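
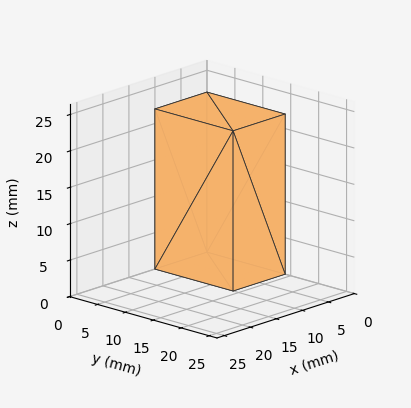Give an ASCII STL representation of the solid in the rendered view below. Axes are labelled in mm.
Reading the render: the shape is a rectangular box, roughly 10 × 14 mm footprint and 22 mm tall (dimensions read to the nearest mm from the axis ticks). For the STL, each face is triangulated and given an outward normal.

solid part
  facet normal 0.0000 0.0000 -1.0000
    outer loop
      vertex 10.00 14.00 0.00
      vertex 10.00 0.00 0.00
      vertex 0.00 0.00 0.00
    endloop
  endfacet
  facet normal 0.0000 0.0000 -1.0000
    outer loop
      vertex 0.00 14.00 0.00
      vertex 10.00 14.00 0.00
      vertex 0.00 0.00 0.00
    endloop
  endfacet
  facet normal 0.0000 0.0000 1.0000
    outer loop
      vertex 0.00 0.00 22.00
      vertex 10.00 0.00 22.00
      vertex 10.00 14.00 22.00
    endloop
  endfacet
  facet normal 0.0000 0.0000 1.0000
    outer loop
      vertex 0.00 0.00 22.00
      vertex 10.00 14.00 22.00
      vertex 0.00 14.00 22.00
    endloop
  endfacet
  facet normal 0.0000 -1.0000 0.0000
    outer loop
      vertex 0.00 0.00 0.00
      vertex 10.00 0.00 0.00
      vertex 10.00 0.00 22.00
    endloop
  endfacet
  facet normal 0.0000 -1.0000 0.0000
    outer loop
      vertex 0.00 0.00 0.00
      vertex 10.00 0.00 22.00
      vertex 0.00 0.00 22.00
    endloop
  endfacet
  facet normal 0.0000 1.0000 0.0000
    outer loop
      vertex 10.00 14.00 22.00
      vertex 10.00 14.00 0.00
      vertex 0.00 14.00 0.00
    endloop
  endfacet
  facet normal 0.0000 1.0000 0.0000
    outer loop
      vertex 0.00 14.00 22.00
      vertex 10.00 14.00 22.00
      vertex 0.00 14.00 0.00
    endloop
  endfacet
  facet normal -1.0000 0.0000 0.0000
    outer loop
      vertex 0.00 14.00 22.00
      vertex 0.00 14.00 0.00
      vertex 0.00 0.00 0.00
    endloop
  endfacet
  facet normal -1.0000 0.0000 0.0000
    outer loop
      vertex 0.00 0.00 22.00
      vertex 0.00 14.00 22.00
      vertex 0.00 0.00 0.00
    endloop
  endfacet
  facet normal 1.0000 0.0000 0.0000
    outer loop
      vertex 10.00 0.00 0.00
      vertex 10.00 14.00 0.00
      vertex 10.00 14.00 22.00
    endloop
  endfacet
  facet normal 1.0000 0.0000 0.0000
    outer loop
      vertex 10.00 0.00 0.00
      vertex 10.00 14.00 22.00
      vertex 10.00 0.00 22.00
    endloop
  endfacet
endsolid part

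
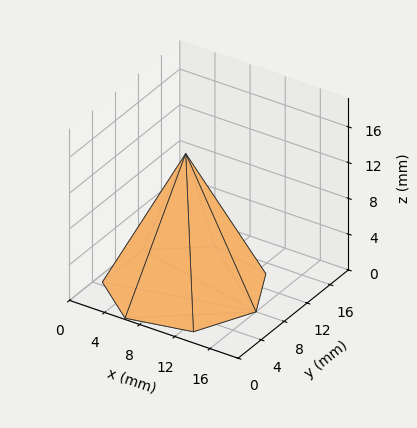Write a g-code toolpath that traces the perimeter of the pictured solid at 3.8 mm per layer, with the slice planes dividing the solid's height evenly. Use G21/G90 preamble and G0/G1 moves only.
Reading the render: the shape is a regular 7-sided pyramid, base circumscribed radius ≈ 8 mm, apex at z ≈ 15 mm (dimensions read to the nearest mm from the axis ticks). For the g-code, the solid's height is divided into equal slices at the stated Δz and each level perimeter traced with G1 moves after a G0 lift.

; perimeter-only toolpath
G21 ; units = mm
G90 ; absolute positioning
G28 ; home
; layer 1
G0 Z3.8
G0 X14.0 Y8.0
G1 X11.8 Y12.7
G1 X6.7 Y13.9
G1 X2.6 Y10.6
G1 X2.6 Y5.4
G1 X6.7 Y2.1
G1 X11.8 Y3.3
G1 X14.0 Y8.0
; layer 2
G0 Z7.5
G0 X12.0 Y8.0
G1 X10.5 Y11.2
G1 X7.1 Y11.9
G1 X4.4 Y9.8
G1 X4.4 Y6.2
G1 X7.1 Y4.1
G1 X10.5 Y4.8
G1 X12.0 Y8.0
; layer 3
G0 Z11.2
G0 X10.0 Y8.0
G1 X9.2 Y9.6
G1 X7.5 Y9.9
G1 X6.2 Y8.9
G1 X6.2 Y7.1
G1 X7.5 Y6.0
G1 X9.2 Y6.4
G1 X10.0 Y8.0
M2 ; end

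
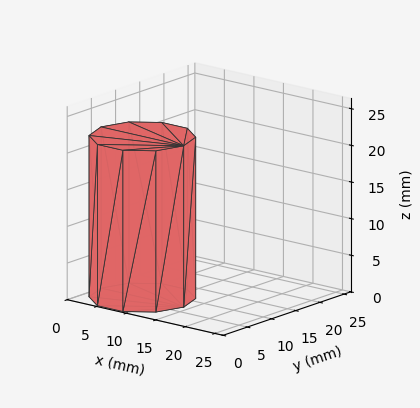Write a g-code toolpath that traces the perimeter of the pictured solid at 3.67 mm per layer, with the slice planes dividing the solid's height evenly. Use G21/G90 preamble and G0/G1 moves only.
Reading the render: the shape is a regular 10-sided prism (a cylinder approximated with 10 flat sides), circumscribed radius ≈ 7 mm, height ≈ 22 mm (dimensions read to the nearest mm from the axis ticks). For the g-code, the solid's height is divided into equal slices at the stated Δz and each level perimeter traced with G1 moves after a G0 lift.

; perimeter-only toolpath
G21 ; units = mm
G90 ; absolute positioning
G28 ; home
; layer 1
G0 Z3.67
G0 X14.00 Y7.00
G1 X12.66 Y11.11
G1 X9.16 Y13.66
G1 X4.84 Y13.66
G1 X1.34 Y11.11
G1 X0.00 Y7.00
G1 X1.34 Y2.89
G1 X4.84 Y0.34
G1 X9.16 Y0.34
G1 X12.66 Y2.89
G1 X14.00 Y7.00
; layer 2
G0 Z7.33
G0 X14.00 Y7.00
G1 X12.66 Y11.11
G1 X9.16 Y13.66
G1 X4.84 Y13.66
G1 X1.34 Y11.11
G1 X0.00 Y7.00
G1 X1.34 Y2.89
G1 X4.84 Y0.34
G1 X9.16 Y0.34
G1 X12.66 Y2.89
G1 X14.00 Y7.00
; layer 3
G0 Z11.00
G0 X14.00 Y7.00
G1 X12.66 Y11.11
G1 X9.16 Y13.66
G1 X4.84 Y13.66
G1 X1.34 Y11.11
G1 X0.00 Y7.00
G1 X1.34 Y2.89
G1 X4.84 Y0.34
G1 X9.16 Y0.34
G1 X12.66 Y2.89
G1 X14.00 Y7.00
; layer 4
G0 Z14.67
G0 X14.00 Y7.00
G1 X12.66 Y11.11
G1 X9.16 Y13.66
G1 X4.84 Y13.66
G1 X1.34 Y11.11
G1 X0.00 Y7.00
G1 X1.34 Y2.89
G1 X4.84 Y0.34
G1 X9.16 Y0.34
G1 X12.66 Y2.89
G1 X14.00 Y7.00
; layer 5
G0 Z18.33
G0 X14.00 Y7.00
G1 X12.66 Y11.11
G1 X9.16 Y13.66
G1 X4.84 Y13.66
G1 X1.34 Y11.11
G1 X0.00 Y7.00
G1 X1.34 Y2.89
G1 X4.84 Y0.34
G1 X9.16 Y0.34
G1 X12.66 Y2.89
G1 X14.00 Y7.00
; layer 6
G0 Z22.00
G0 X14.00 Y7.00
G1 X12.66 Y11.11
G1 X9.16 Y13.66
G1 X4.84 Y13.66
G1 X1.34 Y11.11
G1 X0.00 Y7.00
G1 X1.34 Y2.89
G1 X4.84 Y0.34
G1 X9.16 Y0.34
G1 X12.66 Y2.89
G1 X14.00 Y7.00
M2 ; end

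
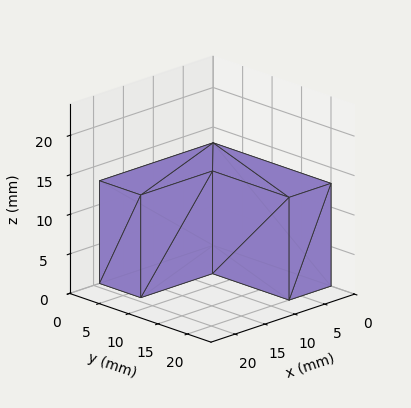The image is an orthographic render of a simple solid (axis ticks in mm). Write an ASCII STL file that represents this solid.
Reading the render: the shape is an L-shaped prism: outer 19 × 20 mm, arm thicknesses ≈ 7 mm (horizontal) and 7 mm (vertical), extruded 13 mm in z (dimensions read to the nearest mm from the axis ticks). For the STL, each face is triangulated and given an outward normal.

solid part
  facet normal 0.0000 0.0000 -1.0000
    outer loop
      vertex 19.00 7.00 0.00
      vertex 19.00 0.00 0.00
      vertex 0.00 0.00 0.00
    endloop
  endfacet
  facet normal 0.0000 0.0000 -1.0000
    outer loop
      vertex 7.00 7.00 0.00
      vertex 19.00 7.00 0.00
      vertex 0.00 0.00 0.00
    endloop
  endfacet
  facet normal 0.0000 0.0000 -1.0000
    outer loop
      vertex 7.00 20.00 0.00
      vertex 7.00 7.00 0.00
      vertex 0.00 0.00 0.00
    endloop
  endfacet
  facet normal 0.0000 0.0000 -1.0000
    outer loop
      vertex 0.00 20.00 0.00
      vertex 7.00 20.00 0.00
      vertex 0.00 0.00 0.00
    endloop
  endfacet
  facet normal 0.0000 0.0000 1.0000
    outer loop
      vertex 0.00 0.00 13.00
      vertex 19.00 0.00 13.00
      vertex 19.00 7.00 13.00
    endloop
  endfacet
  facet normal 0.0000 0.0000 1.0000
    outer loop
      vertex 0.00 0.00 13.00
      vertex 19.00 7.00 13.00
      vertex 7.00 7.00 13.00
    endloop
  endfacet
  facet normal 0.0000 0.0000 1.0000
    outer loop
      vertex 0.00 0.00 13.00
      vertex 7.00 7.00 13.00
      vertex 7.00 20.00 13.00
    endloop
  endfacet
  facet normal 0.0000 0.0000 1.0000
    outer loop
      vertex 0.00 0.00 13.00
      vertex 7.00 20.00 13.00
      vertex 0.00 20.00 13.00
    endloop
  endfacet
  facet normal 0.0000 -1.0000 0.0000
    outer loop
      vertex 0.00 0.00 0.00
      vertex 19.00 0.00 0.00
      vertex 19.00 0.00 13.00
    endloop
  endfacet
  facet normal 0.0000 -1.0000 0.0000
    outer loop
      vertex 0.00 0.00 0.00
      vertex 19.00 0.00 13.00
      vertex 0.00 0.00 13.00
    endloop
  endfacet
  facet normal 1.0000 0.0000 0.0000
    outer loop
      vertex 19.00 0.00 0.00
      vertex 19.00 7.00 0.00
      vertex 19.00 7.00 13.00
    endloop
  endfacet
  facet normal 1.0000 0.0000 0.0000
    outer loop
      vertex 19.00 0.00 0.00
      vertex 19.00 7.00 13.00
      vertex 19.00 0.00 13.00
    endloop
  endfacet
  facet normal 0.0000 1.0000 0.0000
    outer loop
      vertex 19.00 7.00 0.00
      vertex 7.00 7.00 0.00
      vertex 7.00 7.00 13.00
    endloop
  endfacet
  facet normal 0.0000 1.0000 0.0000
    outer loop
      vertex 19.00 7.00 0.00
      vertex 7.00 7.00 13.00
      vertex 19.00 7.00 13.00
    endloop
  endfacet
  facet normal 1.0000 0.0000 0.0000
    outer loop
      vertex 7.00 7.00 0.00
      vertex 7.00 20.00 0.00
      vertex 7.00 20.00 13.00
    endloop
  endfacet
  facet normal 1.0000 0.0000 0.0000
    outer loop
      vertex 7.00 7.00 0.00
      vertex 7.00 20.00 13.00
      vertex 7.00 7.00 13.00
    endloop
  endfacet
  facet normal 0.0000 1.0000 0.0000
    outer loop
      vertex 7.00 20.00 0.00
      vertex 0.00 20.00 0.00
      vertex 0.00 20.00 13.00
    endloop
  endfacet
  facet normal 0.0000 1.0000 0.0000
    outer loop
      vertex 7.00 20.00 0.00
      vertex 0.00 20.00 13.00
      vertex 7.00 20.00 13.00
    endloop
  endfacet
  facet normal -1.0000 0.0000 0.0000
    outer loop
      vertex 0.00 20.00 0.00
      vertex 0.00 0.00 0.00
      vertex 0.00 0.00 13.00
    endloop
  endfacet
  facet normal -1.0000 0.0000 0.0000
    outer loop
      vertex 0.00 20.00 0.00
      vertex 0.00 0.00 13.00
      vertex 0.00 20.00 13.00
    endloop
  endfacet
endsolid part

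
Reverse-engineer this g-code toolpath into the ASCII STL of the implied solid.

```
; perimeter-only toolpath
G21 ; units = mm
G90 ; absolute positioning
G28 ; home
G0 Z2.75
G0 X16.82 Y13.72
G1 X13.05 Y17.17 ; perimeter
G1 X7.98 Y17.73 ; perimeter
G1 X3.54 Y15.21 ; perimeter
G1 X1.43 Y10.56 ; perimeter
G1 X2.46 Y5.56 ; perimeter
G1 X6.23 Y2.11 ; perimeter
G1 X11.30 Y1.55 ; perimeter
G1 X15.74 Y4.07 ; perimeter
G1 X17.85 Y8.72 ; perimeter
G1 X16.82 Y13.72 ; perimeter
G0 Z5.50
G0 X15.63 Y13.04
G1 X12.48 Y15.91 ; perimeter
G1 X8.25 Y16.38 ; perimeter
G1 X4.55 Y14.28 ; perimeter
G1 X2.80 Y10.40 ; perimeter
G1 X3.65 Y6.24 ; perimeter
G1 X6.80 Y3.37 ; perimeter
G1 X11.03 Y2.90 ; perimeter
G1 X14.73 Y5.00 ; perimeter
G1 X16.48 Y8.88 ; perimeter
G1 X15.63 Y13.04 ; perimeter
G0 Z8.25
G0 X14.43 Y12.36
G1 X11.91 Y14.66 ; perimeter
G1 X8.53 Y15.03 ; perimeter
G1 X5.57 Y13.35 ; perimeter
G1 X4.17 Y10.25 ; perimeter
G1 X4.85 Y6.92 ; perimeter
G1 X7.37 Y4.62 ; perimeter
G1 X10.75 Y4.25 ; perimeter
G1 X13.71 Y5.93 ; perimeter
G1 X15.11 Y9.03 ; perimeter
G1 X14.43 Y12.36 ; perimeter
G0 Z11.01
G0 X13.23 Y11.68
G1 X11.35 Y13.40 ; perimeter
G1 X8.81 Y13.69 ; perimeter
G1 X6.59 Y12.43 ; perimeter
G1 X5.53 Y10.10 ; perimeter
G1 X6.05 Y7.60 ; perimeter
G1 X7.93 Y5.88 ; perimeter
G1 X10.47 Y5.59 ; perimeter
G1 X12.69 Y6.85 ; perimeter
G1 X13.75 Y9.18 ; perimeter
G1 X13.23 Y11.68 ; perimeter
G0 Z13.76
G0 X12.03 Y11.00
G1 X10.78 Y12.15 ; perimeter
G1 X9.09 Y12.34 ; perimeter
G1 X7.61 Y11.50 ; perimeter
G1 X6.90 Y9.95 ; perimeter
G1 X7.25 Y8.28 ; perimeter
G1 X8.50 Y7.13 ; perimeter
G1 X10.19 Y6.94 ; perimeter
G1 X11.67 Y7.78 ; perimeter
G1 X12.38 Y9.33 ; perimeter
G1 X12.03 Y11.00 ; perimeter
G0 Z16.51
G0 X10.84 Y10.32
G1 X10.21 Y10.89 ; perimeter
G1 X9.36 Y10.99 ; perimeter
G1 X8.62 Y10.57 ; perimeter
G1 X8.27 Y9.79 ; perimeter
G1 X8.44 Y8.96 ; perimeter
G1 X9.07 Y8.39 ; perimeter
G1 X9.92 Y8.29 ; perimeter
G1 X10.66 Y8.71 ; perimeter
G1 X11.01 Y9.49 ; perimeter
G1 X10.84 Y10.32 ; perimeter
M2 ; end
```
solid part
  facet normal 0.0000 0.0000 -1.0000
    outer loop
      vertex 7.70 19.08 0.00
      vertex 13.62 18.42 0.00
      vertex 18.02 14.40 0.00
    endloop
  endfacet
  facet normal 0.0000 0.0000 -1.0000
    outer loop
      vertex 2.52 16.14 0.00
      vertex 7.70 19.08 0.00
      vertex 18.02 14.40 0.00
    endloop
  endfacet
  facet normal 0.0000 0.0000 -1.0000
    outer loop
      vertex 0.06 10.71 0.00
      vertex 2.52 16.14 0.00
      vertex 18.02 14.40 0.00
    endloop
  endfacet
  facet normal 0.0000 0.0000 -1.0000
    outer loop
      vertex 1.26 4.88 0.00
      vertex 0.06 10.71 0.00
      vertex 18.02 14.40 0.00
    endloop
  endfacet
  facet normal 0.0000 0.0000 -1.0000
    outer loop
      vertex 5.66 0.86 0.00
      vertex 1.26 4.88 0.00
      vertex 18.02 14.40 0.00
    endloop
  endfacet
  facet normal 0.0000 0.0000 -1.0000
    outer loop
      vertex 11.58 0.20 0.00
      vertex 5.66 0.86 0.00
      vertex 18.02 14.40 0.00
    endloop
  endfacet
  facet normal 0.0000 0.0000 -1.0000
    outer loop
      vertex 16.76 3.14 0.00
      vertex 11.58 0.20 0.00
      vertex 18.02 14.40 0.00
    endloop
  endfacet
  facet normal 0.0000 0.0000 -1.0000
    outer loop
      vertex 19.22 8.57 0.00
      vertex 16.76 3.14 0.00
      vertex 18.02 14.40 0.00
    endloop
  endfacet
  facet normal 0.6090 0.6666 0.4297
    outer loop
      vertex 18.02 14.40 0.00
      vertex 13.62 18.42 0.00
      vertex 9.64 9.64 19.26
    endloop
  endfacet
  facet normal 0.1000 0.8974 0.4298
    outer loop
      vertex 13.62 18.42 0.00
      vertex 7.70 19.08 0.00
      vertex 9.64 9.64 19.26
    endloop
  endfacet
  facet normal -0.4457 0.7853 0.4298
    outer loop
      vertex 7.70 19.08 0.00
      vertex 2.52 16.14 0.00
      vertex 9.64 9.64 19.26
    endloop
  endfacet
  facet normal -0.8225 0.3726 0.4298
    outer loop
      vertex 2.52 16.14 0.00
      vertex 0.06 10.71 0.00
      vertex 9.64 9.64 19.26
    endloop
  endfacet
  facet normal -0.8844 -0.1820 0.4298
    outer loop
      vertex 0.06 10.71 0.00
      vertex 1.26 4.88 0.00
      vertex 9.64 9.64 19.26
    endloop
  endfacet
  facet normal -0.6090 -0.6666 0.4297
    outer loop
      vertex 1.26 4.88 0.00
      vertex 5.66 0.86 0.00
      vertex 9.64 9.64 19.26
    endloop
  endfacet
  facet normal -0.1000 -0.8974 0.4298
    outer loop
      vertex 5.66 0.86 0.00
      vertex 11.58 0.20 0.00
      vertex 9.64 9.64 19.26
    endloop
  endfacet
  facet normal 0.4457 -0.7853 0.4298
    outer loop
      vertex 11.58 0.20 0.00
      vertex 16.76 3.14 0.00
      vertex 9.64 9.64 19.26
    endloop
  endfacet
  facet normal 0.8225 -0.3726 0.4298
    outer loop
      vertex 16.76 3.14 0.00
      vertex 19.22 8.57 0.00
      vertex 9.64 9.64 19.26
    endloop
  endfacet
  facet normal 0.8844 0.1820 0.4298
    outer loop
      vertex 19.22 8.57 0.00
      vertex 18.02 14.40 0.00
      vertex 9.64 9.64 19.26
    endloop
  endfacet
endsolid part

The G0 Z moves step by Δz≈2.75 mm. The G1 loops shrink linearly with z, so the solid tapers from its base footprint up to z≈19.3. Closing with a flat bottom cap and the tapered top and triangulating gives 18 facets — a regular 10-sided pyramid, base circumscribed radius ≈ 9.64 mm, apex at z ≈ 19.3 mm.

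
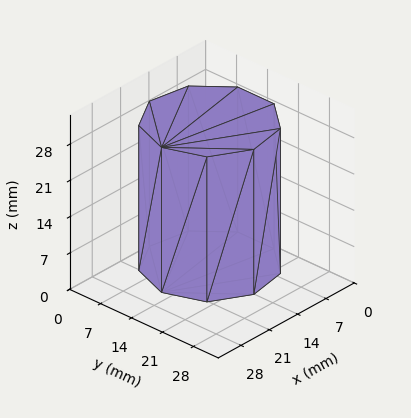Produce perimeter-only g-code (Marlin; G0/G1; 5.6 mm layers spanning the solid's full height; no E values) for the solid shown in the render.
Reading the render: the shape is a regular 9-sided prism (a cylinder approximated with 9 flat sides), circumscribed radius ≈ 12 mm, height ≈ 28 mm (dimensions read to the nearest mm from the axis ticks). For the g-code, the solid's height is divided into equal slices at the stated Δz and each level perimeter traced with G1 moves after a G0 lift.

; perimeter-only toolpath
G21 ; units = mm
G90 ; absolute positioning
G28 ; home
; layer 1
G0 Z5.6
G0 X24.0 Y12.0
G1 X21.2 Y19.7
G1 X14.1 Y23.8
G1 X6.0 Y22.4
G1 X0.7 Y16.1
G1 X0.7 Y7.9
G1 X6.0 Y1.6
G1 X14.1 Y0.2
G1 X21.2 Y4.3
G1 X24.0 Y12.0
; layer 2
G0 Z11.2
G0 X24.0 Y12.0
G1 X21.2 Y19.7
G1 X14.1 Y23.8
G1 X6.0 Y22.4
G1 X0.7 Y16.1
G1 X0.7 Y7.9
G1 X6.0 Y1.6
G1 X14.1 Y0.2
G1 X21.2 Y4.3
G1 X24.0 Y12.0
; layer 3
G0 Z16.8
G0 X24.0 Y12.0
G1 X21.2 Y19.7
G1 X14.1 Y23.8
G1 X6.0 Y22.4
G1 X0.7 Y16.1
G1 X0.7 Y7.9
G1 X6.0 Y1.6
G1 X14.1 Y0.2
G1 X21.2 Y4.3
G1 X24.0 Y12.0
; layer 4
G0 Z22.4
G0 X24.0 Y12.0
G1 X21.2 Y19.7
G1 X14.1 Y23.8
G1 X6.0 Y22.4
G1 X0.7 Y16.1
G1 X0.7 Y7.9
G1 X6.0 Y1.6
G1 X14.1 Y0.2
G1 X21.2 Y4.3
G1 X24.0 Y12.0
; layer 5
G0 Z28.0
G0 X24.0 Y12.0
G1 X21.2 Y19.7
G1 X14.1 Y23.8
G1 X6.0 Y22.4
G1 X0.7 Y16.1
G1 X0.7 Y7.9
G1 X6.0 Y1.6
G1 X14.1 Y0.2
G1 X21.2 Y4.3
G1 X24.0 Y12.0
M2 ; end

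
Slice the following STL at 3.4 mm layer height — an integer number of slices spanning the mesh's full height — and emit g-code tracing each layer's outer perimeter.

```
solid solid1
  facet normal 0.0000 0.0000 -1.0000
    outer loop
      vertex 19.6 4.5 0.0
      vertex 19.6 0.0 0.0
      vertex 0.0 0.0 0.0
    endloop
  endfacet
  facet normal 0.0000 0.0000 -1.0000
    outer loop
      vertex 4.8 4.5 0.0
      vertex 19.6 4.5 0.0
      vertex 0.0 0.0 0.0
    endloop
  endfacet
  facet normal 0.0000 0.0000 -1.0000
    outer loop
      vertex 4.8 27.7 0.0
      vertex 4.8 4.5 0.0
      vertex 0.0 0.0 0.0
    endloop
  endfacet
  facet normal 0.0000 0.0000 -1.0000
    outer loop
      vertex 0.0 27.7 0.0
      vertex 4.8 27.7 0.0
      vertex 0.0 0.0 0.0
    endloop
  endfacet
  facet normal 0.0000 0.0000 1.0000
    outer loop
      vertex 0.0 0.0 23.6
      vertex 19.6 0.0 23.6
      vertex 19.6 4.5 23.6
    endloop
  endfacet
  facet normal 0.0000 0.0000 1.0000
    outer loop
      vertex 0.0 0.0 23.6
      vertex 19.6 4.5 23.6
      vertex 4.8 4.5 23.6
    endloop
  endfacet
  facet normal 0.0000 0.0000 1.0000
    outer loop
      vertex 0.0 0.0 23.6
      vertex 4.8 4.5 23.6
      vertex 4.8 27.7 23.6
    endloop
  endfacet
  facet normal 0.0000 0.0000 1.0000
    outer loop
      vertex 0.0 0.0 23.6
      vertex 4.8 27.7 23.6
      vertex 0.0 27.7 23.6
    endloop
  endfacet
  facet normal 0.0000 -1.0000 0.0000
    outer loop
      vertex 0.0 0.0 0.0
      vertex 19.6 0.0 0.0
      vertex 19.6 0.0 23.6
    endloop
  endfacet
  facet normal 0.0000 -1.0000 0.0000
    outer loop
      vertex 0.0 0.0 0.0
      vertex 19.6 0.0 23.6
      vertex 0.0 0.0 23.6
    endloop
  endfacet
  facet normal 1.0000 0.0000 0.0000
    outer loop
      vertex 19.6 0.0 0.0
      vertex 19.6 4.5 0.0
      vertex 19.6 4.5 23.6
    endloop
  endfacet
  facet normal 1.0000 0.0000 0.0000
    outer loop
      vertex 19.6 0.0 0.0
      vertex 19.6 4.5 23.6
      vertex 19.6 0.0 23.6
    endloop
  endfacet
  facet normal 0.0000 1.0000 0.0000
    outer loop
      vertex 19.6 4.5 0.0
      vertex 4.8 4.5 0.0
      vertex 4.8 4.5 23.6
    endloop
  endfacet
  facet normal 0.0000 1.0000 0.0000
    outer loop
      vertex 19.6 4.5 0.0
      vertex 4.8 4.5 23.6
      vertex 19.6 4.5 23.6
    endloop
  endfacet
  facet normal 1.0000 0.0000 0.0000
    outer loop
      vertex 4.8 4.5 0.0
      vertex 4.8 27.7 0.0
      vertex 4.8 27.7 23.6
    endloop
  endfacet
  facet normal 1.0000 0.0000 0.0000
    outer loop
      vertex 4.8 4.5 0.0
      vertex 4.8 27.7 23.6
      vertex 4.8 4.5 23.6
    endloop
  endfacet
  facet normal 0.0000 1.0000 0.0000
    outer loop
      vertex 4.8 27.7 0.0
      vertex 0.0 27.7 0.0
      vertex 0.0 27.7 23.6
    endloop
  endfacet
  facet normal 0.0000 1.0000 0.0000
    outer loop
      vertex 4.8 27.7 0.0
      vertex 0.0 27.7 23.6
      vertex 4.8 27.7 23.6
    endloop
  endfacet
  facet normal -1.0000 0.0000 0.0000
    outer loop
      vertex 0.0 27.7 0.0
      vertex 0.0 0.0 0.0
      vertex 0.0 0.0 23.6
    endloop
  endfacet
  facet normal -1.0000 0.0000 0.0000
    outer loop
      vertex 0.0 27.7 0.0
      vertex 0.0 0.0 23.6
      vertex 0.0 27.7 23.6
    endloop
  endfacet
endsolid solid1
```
; perimeter-only toolpath
G21 ; units = mm
G90 ; absolute positioning
G28 ; home
; layer 1
G0 Z3.4
G0 X0.0 Y0.0
G1 X19.6 Y0.0
G1 X19.6 Y4.5
G1 X4.8 Y4.5
G1 X4.8 Y27.7
G1 X0.0 Y27.7
G1 X0.0 Y0.0
; layer 2
G0 Z6.7
G0 X0.0 Y0.0
G1 X19.6 Y0.0
G1 X19.6 Y4.5
G1 X4.8 Y4.5
G1 X4.8 Y27.7
G1 X0.0 Y27.7
G1 X0.0 Y0.0
; layer 3
G0 Z10.1
G0 X0.0 Y0.0
G1 X19.6 Y0.0
G1 X19.6 Y4.5
G1 X4.8 Y4.5
G1 X4.8 Y27.7
G1 X0.0 Y27.7
G1 X0.0 Y0.0
; layer 4
G0 Z13.5
G0 X0.0 Y0.0
G1 X19.6 Y0.0
G1 X19.6 Y4.5
G1 X4.8 Y4.5
G1 X4.8 Y27.7
G1 X0.0 Y27.7
G1 X0.0 Y0.0
; layer 5
G0 Z16.9
G0 X0.0 Y0.0
G1 X19.6 Y0.0
G1 X19.6 Y4.5
G1 X4.8 Y4.5
G1 X4.8 Y27.7
G1 X0.0 Y27.7
G1 X0.0 Y0.0
; layer 6
G0 Z20.2
G0 X0.0 Y0.0
G1 X19.6 Y0.0
G1 X19.6 Y4.5
G1 X4.8 Y4.5
G1 X4.8 Y27.7
G1 X0.0 Y27.7
G1 X0.0 Y0.0
; layer 7
G0 Z23.6
G0 X0.0 Y0.0
G1 X19.6 Y0.0
G1 X19.6 Y4.5
G1 X4.8 Y4.5
G1 X4.8 Y27.7
G1 X0.0 Y27.7
G1 X0.0 Y0.0
M2 ; end

The solid is an L-shaped prism: outer 19.6 × 27.7 mm, arm thicknesses ≈ 4.5 mm (horizontal) and 4.8 mm (vertical), extruded 23.6 mm in z. Slicing at Δz = 3.4 mm — 7 equal slices spanning the solid's height, so layer i sits at z = i·h/7 — gives 7 non-empty perimeters. Each is a 6-segment closed polygon; G0 lifts to the layer z and rapids to the start vertex, then G1 traces the edges.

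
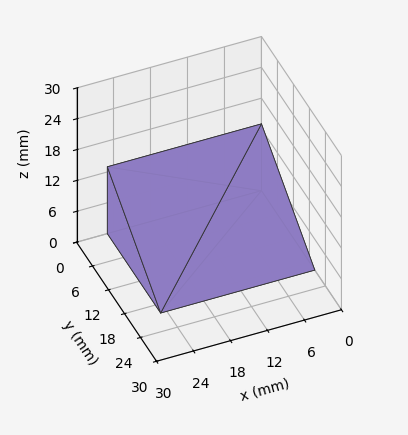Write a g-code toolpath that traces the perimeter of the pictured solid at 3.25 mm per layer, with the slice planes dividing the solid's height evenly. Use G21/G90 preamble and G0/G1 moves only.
Reading the render: the shape is a wedge (ramp): 25 × 20 mm base, rising to 13 mm along the y=0 edge and sloping linearly to z=0 at y=20 (dimensions read to the nearest mm from the axis ticks). For the g-code, the solid's height is divided into equal slices at the stated Δz and each level perimeter traced with G1 moves after a G0 lift.

; perimeter-only toolpath
G21 ; units = mm
G90 ; absolute positioning
G28 ; home
; layer 1
G0 Z3.25
G0 X0.00 Y0.00
G1 X25.00 Y0.00
G1 X25.00 Y15.00
G1 X0.00 Y15.00
G1 X0.00 Y0.00
; layer 2
G0 Z6.50
G0 X0.00 Y0.00
G1 X25.00 Y0.00
G1 X25.00 Y10.00
G1 X0.00 Y10.00
G1 X0.00 Y0.00
; layer 3
G0 Z9.75
G0 X0.00 Y0.00
G1 X25.00 Y0.00
G1 X25.00 Y5.00
G1 X0.00 Y5.00
G1 X0.00 Y0.00
M2 ; end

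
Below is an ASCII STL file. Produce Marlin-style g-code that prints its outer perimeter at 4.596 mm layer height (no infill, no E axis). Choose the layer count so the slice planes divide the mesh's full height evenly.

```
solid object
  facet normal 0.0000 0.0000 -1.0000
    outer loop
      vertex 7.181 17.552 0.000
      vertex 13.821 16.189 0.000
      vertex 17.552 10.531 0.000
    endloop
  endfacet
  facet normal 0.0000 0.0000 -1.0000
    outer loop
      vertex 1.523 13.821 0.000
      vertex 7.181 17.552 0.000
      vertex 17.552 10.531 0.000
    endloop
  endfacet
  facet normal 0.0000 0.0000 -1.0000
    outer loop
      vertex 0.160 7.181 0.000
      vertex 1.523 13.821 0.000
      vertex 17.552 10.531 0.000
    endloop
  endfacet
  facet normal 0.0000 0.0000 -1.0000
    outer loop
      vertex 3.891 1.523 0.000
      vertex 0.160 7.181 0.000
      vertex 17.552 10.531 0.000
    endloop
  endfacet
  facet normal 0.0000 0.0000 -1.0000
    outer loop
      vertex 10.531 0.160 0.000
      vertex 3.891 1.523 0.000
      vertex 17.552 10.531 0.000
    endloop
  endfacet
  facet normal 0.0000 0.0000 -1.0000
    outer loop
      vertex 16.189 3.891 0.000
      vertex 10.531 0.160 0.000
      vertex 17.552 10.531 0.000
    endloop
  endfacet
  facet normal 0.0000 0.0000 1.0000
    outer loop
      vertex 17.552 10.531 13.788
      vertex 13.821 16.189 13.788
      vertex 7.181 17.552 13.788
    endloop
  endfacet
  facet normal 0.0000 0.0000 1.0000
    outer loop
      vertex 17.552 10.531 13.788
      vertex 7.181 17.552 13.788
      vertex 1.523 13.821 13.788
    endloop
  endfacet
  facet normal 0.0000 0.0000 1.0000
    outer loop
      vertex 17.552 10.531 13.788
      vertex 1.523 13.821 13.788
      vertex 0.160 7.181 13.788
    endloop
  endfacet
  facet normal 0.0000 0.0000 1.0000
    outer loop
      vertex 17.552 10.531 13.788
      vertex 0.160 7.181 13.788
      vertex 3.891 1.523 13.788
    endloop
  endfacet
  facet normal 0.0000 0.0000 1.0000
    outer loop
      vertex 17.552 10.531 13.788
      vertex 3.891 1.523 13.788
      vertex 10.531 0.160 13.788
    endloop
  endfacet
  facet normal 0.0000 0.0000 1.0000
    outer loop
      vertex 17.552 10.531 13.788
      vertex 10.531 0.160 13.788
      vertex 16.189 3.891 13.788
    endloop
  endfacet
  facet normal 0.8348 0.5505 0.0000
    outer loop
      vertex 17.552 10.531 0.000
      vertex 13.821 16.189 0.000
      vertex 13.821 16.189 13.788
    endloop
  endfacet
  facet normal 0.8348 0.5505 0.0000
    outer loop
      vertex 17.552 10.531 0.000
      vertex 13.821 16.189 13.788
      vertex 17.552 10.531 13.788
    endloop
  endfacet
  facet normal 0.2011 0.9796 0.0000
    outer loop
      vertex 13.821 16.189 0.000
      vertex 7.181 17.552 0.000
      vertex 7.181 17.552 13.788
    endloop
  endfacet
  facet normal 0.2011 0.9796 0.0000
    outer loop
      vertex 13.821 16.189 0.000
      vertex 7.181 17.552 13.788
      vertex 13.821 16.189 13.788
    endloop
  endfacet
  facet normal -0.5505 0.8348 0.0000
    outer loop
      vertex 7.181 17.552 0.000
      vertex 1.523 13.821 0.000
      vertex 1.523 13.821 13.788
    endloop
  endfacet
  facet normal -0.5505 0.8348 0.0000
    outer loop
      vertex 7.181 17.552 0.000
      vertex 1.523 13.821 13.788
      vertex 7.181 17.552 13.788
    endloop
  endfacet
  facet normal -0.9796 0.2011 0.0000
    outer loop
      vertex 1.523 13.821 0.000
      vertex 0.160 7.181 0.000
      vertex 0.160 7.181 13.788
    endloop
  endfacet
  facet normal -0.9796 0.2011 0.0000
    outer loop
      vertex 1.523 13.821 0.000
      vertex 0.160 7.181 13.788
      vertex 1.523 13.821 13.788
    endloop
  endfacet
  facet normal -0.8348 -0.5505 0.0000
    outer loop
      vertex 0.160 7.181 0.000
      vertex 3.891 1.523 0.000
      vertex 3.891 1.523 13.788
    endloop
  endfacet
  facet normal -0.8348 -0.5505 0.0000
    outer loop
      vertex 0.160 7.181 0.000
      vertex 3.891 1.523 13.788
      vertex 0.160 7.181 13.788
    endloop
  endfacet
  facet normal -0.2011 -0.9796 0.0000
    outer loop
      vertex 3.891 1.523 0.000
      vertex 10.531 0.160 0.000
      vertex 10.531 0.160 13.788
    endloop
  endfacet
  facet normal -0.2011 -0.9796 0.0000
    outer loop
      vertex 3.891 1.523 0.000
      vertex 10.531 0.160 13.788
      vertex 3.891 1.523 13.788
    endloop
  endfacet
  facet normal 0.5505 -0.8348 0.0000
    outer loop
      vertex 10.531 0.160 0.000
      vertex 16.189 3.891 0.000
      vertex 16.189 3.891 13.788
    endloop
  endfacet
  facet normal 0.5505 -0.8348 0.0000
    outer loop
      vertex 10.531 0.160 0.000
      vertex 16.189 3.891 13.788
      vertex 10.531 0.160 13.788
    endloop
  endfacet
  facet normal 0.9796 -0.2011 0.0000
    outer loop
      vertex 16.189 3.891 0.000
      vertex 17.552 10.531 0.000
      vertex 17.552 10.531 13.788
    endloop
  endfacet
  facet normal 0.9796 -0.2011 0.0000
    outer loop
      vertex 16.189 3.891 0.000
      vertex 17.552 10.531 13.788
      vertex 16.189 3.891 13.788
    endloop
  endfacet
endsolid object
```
; perimeter-only toolpath
G21 ; units = mm
G90 ; absolute positioning
G28 ; home
; layer 1
G0 Z4.596
G0 X17.552 Y10.531
G1 X13.821 Y16.189
G1 X7.181 Y17.552
G1 X1.523 Y13.821
G1 X0.160 Y7.181
G1 X3.891 Y1.523
G1 X10.531 Y0.160
G1 X16.189 Y3.891
G1 X17.552 Y10.531
; layer 2
G0 Z9.192
G0 X17.552 Y10.531
G1 X13.821 Y16.189
G1 X7.181 Y17.552
G1 X1.523 Y13.821
G1 X0.160 Y7.181
G1 X3.891 Y1.523
G1 X10.531 Y0.160
G1 X16.189 Y3.891
G1 X17.552 Y10.531
; layer 3
G0 Z13.788
G0 X17.552 Y10.531
G1 X13.821 Y16.189
G1 X7.181 Y17.552
G1 X1.523 Y13.821
G1 X0.160 Y7.181
G1 X3.891 Y1.523
G1 X10.531 Y0.160
G1 X16.189 Y3.891
G1 X17.552 Y10.531
M2 ; end

The solid is a regular 8-sided prism (a cylinder approximated with 8 flat sides), circumscribed radius ≈ 8.86 mm, height ≈ 13.8 mm. Slicing at Δz = 4.596 mm — 3 equal slices spanning the solid's height, so layer i sits at z = i·h/3 — gives 3 non-empty perimeters. Each is a 8-segment closed polygon; G0 lifts to the layer z and rapids to the start vertex, then G1 traces the edges.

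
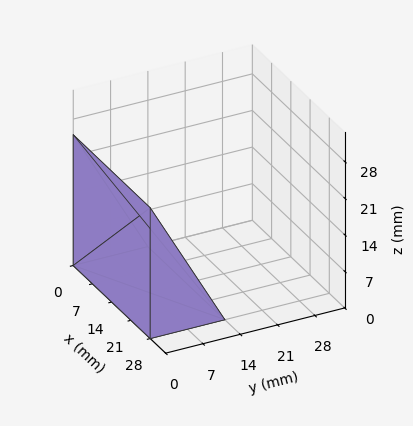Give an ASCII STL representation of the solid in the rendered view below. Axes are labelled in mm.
Reading the render: the shape is a wedge (ramp): 28 × 14 mm base, rising to 25 mm along the y=0 edge and sloping linearly to z=0 at y=14 (dimensions read to the nearest mm from the axis ticks). For the STL, each face is triangulated and given an outward normal.

solid part
  facet normal 0.0000 0.0000 -1.0000
    outer loop
      vertex 28.00 14.00 0.00
      vertex 28.00 0.00 0.00
      vertex 0.00 0.00 0.00
    endloop
  endfacet
  facet normal 0.0000 0.0000 -1.0000
    outer loop
      vertex 0.00 14.00 0.00
      vertex 28.00 14.00 0.00
      vertex 0.00 0.00 0.00
    endloop
  endfacet
  facet normal 0.0000 -1.0000 0.0000
    outer loop
      vertex 0.00 0.00 0.00
      vertex 28.00 0.00 0.00
      vertex 28.00 0.00 25.00
    endloop
  endfacet
  facet normal 0.0000 -1.0000 0.0000
    outer loop
      vertex 0.00 0.00 0.00
      vertex 28.00 0.00 25.00
      vertex 0.00 0.00 25.00
    endloop
  endfacet
  facet normal 0.0000 0.8725 0.4886
    outer loop
      vertex 0.00 0.00 25.00
      vertex 28.00 0.00 25.00
      vertex 28.00 14.00 0.00
    endloop
  endfacet
  facet normal 0.0000 0.8725 0.4886
    outer loop
      vertex 0.00 0.00 25.00
      vertex 28.00 14.00 0.00
      vertex 0.00 14.00 0.00
    endloop
  endfacet
  facet normal -1.0000 0.0000 0.0000
    outer loop
      vertex 0.00 0.00 25.00
      vertex 0.00 14.00 0.00
      vertex 0.00 0.00 0.00
    endloop
  endfacet
  facet normal 1.0000 0.0000 0.0000
    outer loop
      vertex 28.00 0.00 0.00
      vertex 28.00 14.00 0.00
      vertex 28.00 0.00 25.00
    endloop
  endfacet
endsolid part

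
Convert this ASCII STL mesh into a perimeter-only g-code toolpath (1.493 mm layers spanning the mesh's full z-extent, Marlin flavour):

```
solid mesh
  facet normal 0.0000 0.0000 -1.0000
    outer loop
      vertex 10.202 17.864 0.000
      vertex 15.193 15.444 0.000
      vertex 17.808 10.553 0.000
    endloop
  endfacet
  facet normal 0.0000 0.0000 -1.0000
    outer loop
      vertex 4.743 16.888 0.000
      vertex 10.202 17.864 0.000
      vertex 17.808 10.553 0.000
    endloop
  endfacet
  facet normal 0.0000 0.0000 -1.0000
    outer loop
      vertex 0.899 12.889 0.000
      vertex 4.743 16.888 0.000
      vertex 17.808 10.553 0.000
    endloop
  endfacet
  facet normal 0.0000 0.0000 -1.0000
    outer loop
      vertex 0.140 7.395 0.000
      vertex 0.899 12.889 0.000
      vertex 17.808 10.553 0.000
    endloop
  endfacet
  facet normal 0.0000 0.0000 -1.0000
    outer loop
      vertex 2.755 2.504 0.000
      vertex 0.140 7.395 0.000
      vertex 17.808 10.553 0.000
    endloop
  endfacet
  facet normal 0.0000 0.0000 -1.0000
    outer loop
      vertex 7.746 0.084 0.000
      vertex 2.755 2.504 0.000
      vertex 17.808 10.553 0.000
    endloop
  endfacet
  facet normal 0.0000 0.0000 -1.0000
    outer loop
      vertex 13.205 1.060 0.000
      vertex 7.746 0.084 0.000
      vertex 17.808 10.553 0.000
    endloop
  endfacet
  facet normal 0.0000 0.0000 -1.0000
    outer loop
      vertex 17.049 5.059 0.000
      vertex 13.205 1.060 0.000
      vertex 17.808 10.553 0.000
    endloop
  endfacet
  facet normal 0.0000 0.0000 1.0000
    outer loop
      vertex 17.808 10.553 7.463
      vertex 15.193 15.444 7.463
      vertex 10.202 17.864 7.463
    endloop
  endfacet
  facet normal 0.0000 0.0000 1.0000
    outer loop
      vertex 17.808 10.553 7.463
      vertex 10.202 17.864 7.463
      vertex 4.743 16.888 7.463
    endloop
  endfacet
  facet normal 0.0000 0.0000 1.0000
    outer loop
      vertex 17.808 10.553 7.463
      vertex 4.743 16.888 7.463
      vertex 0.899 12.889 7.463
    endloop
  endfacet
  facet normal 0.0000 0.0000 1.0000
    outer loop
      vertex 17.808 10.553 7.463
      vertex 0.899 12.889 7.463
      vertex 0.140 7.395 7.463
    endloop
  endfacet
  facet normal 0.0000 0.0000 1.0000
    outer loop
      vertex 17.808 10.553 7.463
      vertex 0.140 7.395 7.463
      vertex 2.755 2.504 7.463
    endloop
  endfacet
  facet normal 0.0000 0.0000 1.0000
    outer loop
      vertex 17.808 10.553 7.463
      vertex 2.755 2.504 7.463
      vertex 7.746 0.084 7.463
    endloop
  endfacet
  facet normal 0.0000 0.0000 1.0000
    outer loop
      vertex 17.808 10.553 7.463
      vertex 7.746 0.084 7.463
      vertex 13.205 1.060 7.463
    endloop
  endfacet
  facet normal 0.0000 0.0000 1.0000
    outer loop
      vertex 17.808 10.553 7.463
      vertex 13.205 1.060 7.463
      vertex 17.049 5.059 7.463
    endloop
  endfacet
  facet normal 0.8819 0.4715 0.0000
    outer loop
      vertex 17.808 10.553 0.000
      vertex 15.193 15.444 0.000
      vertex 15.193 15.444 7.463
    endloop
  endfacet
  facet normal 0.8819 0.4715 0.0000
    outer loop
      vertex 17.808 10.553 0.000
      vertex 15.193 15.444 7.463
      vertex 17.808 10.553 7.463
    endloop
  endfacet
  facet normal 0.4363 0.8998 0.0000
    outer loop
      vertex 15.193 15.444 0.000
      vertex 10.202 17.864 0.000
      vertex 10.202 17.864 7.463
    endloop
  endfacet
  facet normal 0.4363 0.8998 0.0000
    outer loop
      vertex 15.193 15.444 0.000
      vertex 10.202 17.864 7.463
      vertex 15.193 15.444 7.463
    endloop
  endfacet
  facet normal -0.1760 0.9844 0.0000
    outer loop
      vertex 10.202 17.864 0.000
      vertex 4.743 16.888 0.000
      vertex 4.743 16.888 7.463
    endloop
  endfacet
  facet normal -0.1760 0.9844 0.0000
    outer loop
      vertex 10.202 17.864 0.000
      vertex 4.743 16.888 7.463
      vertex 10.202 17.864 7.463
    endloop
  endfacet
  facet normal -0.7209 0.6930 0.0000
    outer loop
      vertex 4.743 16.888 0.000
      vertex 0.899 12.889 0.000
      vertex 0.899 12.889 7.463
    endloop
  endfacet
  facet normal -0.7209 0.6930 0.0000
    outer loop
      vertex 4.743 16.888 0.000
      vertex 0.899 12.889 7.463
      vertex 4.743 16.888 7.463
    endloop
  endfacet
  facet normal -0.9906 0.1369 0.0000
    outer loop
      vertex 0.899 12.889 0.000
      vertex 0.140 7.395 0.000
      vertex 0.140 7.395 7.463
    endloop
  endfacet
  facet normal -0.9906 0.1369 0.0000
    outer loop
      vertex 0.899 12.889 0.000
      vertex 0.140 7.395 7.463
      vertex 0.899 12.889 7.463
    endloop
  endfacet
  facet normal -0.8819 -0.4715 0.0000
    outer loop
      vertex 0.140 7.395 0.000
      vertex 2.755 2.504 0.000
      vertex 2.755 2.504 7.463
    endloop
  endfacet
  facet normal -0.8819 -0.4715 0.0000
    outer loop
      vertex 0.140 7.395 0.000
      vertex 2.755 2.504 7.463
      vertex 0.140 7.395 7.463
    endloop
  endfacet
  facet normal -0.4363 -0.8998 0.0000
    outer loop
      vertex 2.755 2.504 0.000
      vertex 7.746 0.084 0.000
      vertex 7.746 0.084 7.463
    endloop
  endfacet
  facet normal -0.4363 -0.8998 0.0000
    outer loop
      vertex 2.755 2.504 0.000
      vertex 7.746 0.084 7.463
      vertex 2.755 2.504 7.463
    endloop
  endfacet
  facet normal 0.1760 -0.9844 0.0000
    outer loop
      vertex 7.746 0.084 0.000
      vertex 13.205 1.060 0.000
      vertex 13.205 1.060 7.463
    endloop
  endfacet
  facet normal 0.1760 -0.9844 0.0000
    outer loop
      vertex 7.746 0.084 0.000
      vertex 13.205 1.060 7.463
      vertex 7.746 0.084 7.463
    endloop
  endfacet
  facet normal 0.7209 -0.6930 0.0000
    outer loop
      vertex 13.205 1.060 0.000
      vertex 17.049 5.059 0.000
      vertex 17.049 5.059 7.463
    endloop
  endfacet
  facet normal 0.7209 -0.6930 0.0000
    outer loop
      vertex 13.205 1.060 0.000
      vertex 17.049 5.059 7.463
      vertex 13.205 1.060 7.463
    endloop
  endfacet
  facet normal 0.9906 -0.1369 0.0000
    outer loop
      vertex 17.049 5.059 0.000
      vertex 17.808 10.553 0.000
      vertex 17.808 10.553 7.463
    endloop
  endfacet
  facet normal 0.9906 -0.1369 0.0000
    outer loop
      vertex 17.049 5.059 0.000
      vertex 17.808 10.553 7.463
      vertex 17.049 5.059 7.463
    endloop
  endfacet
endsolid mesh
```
; perimeter-only toolpath
G21 ; units = mm
G90 ; absolute positioning
G28 ; home
; layer 1
G0 Z1.493
G0 X17.808 Y10.553
G1 X15.193 Y15.444
G1 X10.202 Y17.864
G1 X4.743 Y16.888
G1 X0.899 Y12.889
G1 X0.140 Y7.395
G1 X2.755 Y2.504
G1 X7.746 Y0.084
G1 X13.205 Y1.060
G1 X17.049 Y5.059
G1 X17.808 Y10.553
; layer 2
G0 Z2.985
G0 X17.808 Y10.553
G1 X15.193 Y15.444
G1 X10.202 Y17.864
G1 X4.743 Y16.888
G1 X0.899 Y12.889
G1 X0.140 Y7.395
G1 X2.755 Y2.504
G1 X7.746 Y0.084
G1 X13.205 Y1.060
G1 X17.049 Y5.059
G1 X17.808 Y10.553
; layer 3
G0 Z4.478
G0 X17.808 Y10.553
G1 X15.193 Y15.444
G1 X10.202 Y17.864
G1 X4.743 Y16.888
G1 X0.899 Y12.889
G1 X0.140 Y7.395
G1 X2.755 Y2.504
G1 X7.746 Y0.084
G1 X13.205 Y1.060
G1 X17.049 Y5.059
G1 X17.808 Y10.553
; layer 4
G0 Z5.970
G0 X17.808 Y10.553
G1 X15.193 Y15.444
G1 X10.202 Y17.864
G1 X4.743 Y16.888
G1 X0.899 Y12.889
G1 X0.140 Y7.395
G1 X2.755 Y2.504
G1 X7.746 Y0.084
G1 X13.205 Y1.060
G1 X17.049 Y5.059
G1 X17.808 Y10.553
; layer 5
G0 Z7.463
G0 X17.808 Y10.553
G1 X15.193 Y15.444
G1 X10.202 Y17.864
G1 X4.743 Y16.888
G1 X0.899 Y12.889
G1 X0.140 Y7.395
G1 X2.755 Y2.504
G1 X7.746 Y0.084
G1 X13.205 Y1.060
G1 X17.049 Y5.059
G1 X17.808 Y10.553
M2 ; end

The solid is a regular 10-sided prism (a cylinder approximated with 10 flat sides), circumscribed radius ≈ 8.97 mm, height ≈ 7.46 mm. Slicing at Δz = 1.493 mm — 5 equal slices spanning the solid's height, so layer i sits at z = i·h/5 — gives 5 non-empty perimeters. Each is a 10-segment closed polygon; G0 lifts to the layer z and rapids to the start vertex, then G1 traces the edges.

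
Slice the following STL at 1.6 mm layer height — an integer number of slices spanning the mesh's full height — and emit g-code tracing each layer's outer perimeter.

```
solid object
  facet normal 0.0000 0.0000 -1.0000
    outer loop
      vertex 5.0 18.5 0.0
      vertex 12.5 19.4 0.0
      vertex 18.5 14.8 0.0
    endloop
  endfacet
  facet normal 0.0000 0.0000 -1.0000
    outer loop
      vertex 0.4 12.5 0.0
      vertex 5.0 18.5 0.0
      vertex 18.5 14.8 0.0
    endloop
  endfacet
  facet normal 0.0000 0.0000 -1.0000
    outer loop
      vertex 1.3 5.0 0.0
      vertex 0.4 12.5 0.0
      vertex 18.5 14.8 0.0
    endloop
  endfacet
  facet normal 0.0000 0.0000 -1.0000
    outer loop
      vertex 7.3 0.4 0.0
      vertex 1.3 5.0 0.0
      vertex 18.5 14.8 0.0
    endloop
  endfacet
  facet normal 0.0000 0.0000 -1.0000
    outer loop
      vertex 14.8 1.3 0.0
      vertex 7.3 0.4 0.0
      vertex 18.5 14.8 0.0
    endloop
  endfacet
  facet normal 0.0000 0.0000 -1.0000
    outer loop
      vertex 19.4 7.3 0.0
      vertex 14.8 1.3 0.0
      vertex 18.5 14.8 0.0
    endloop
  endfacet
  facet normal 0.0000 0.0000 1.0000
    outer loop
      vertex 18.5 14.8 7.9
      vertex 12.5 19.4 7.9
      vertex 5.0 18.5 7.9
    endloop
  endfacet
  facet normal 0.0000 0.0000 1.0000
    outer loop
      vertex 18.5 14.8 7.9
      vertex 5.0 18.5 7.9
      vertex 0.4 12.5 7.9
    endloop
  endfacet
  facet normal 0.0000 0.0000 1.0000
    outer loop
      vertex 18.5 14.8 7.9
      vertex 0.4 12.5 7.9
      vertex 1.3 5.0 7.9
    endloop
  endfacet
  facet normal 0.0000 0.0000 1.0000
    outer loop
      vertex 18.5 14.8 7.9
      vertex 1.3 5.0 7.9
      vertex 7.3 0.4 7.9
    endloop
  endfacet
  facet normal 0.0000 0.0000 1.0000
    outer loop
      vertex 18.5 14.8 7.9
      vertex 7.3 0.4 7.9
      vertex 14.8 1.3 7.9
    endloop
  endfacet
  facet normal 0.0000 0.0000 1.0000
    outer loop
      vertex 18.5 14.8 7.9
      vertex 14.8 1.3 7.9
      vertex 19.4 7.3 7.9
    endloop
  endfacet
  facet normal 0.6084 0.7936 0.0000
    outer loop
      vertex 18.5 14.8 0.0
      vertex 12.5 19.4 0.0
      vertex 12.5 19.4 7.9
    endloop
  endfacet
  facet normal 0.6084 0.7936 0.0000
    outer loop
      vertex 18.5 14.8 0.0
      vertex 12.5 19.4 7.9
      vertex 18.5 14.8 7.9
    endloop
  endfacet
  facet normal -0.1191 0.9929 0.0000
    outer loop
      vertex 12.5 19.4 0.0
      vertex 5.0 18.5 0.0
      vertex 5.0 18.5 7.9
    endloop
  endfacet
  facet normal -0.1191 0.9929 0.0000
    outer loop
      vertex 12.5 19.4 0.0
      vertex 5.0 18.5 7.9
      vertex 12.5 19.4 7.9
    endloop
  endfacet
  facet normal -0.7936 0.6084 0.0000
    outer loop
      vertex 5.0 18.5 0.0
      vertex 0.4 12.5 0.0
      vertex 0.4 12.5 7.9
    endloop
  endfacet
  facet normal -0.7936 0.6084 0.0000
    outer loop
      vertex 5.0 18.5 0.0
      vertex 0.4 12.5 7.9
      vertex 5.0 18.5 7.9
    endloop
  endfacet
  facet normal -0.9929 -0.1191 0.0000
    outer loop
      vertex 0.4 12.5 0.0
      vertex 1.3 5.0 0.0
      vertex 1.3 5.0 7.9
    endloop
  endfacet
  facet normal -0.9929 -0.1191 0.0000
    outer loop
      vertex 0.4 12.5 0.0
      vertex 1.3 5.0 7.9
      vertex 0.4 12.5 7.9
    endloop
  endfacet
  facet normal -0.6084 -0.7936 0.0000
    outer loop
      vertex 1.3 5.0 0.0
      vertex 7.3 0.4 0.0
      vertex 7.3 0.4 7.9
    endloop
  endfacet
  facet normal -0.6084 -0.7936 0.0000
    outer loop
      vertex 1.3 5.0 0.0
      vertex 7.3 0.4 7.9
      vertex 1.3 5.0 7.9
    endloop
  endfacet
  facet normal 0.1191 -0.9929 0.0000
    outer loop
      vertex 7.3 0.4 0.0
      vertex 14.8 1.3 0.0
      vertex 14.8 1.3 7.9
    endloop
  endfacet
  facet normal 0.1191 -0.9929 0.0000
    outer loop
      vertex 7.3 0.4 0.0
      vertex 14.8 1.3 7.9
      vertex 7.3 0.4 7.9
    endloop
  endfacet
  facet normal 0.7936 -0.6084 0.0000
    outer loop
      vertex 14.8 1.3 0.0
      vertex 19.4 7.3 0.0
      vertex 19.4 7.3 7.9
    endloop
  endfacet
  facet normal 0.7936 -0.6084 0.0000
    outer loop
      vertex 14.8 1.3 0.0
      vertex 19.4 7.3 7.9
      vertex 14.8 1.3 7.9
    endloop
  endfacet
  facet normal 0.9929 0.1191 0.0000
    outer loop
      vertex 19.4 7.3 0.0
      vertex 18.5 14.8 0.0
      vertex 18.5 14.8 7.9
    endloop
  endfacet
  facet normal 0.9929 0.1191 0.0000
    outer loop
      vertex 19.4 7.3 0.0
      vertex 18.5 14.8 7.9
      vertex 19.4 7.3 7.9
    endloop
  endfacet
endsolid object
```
; perimeter-only toolpath
G21 ; units = mm
G90 ; absolute positioning
G28 ; home
; layer 1
G0 Z1.6
G0 X18.5 Y14.8
G1 X12.5 Y19.4
G1 X5.0 Y18.5
G1 X0.4 Y12.5
G1 X1.3 Y5.0
G1 X7.3 Y0.4
G1 X14.8 Y1.3
G1 X19.4 Y7.3
G1 X18.5 Y14.8
; layer 2
G0 Z3.2
G0 X18.5 Y14.8
G1 X12.5 Y19.4
G1 X5.0 Y18.5
G1 X0.4 Y12.5
G1 X1.3 Y5.0
G1 X7.3 Y0.4
G1 X14.8 Y1.3
G1 X19.4 Y7.3
G1 X18.5 Y14.8
; layer 3
G0 Z4.7
G0 X18.5 Y14.8
G1 X12.5 Y19.4
G1 X5.0 Y18.5
G1 X0.4 Y12.5
G1 X1.3 Y5.0
G1 X7.3 Y0.4
G1 X14.8 Y1.3
G1 X19.4 Y7.3
G1 X18.5 Y14.8
; layer 4
G0 Z6.3
G0 X18.5 Y14.8
G1 X12.5 Y19.4
G1 X5.0 Y18.5
G1 X0.4 Y12.5
G1 X1.3 Y5.0
G1 X7.3 Y0.4
G1 X14.8 Y1.3
G1 X19.4 Y7.3
G1 X18.5 Y14.8
; layer 5
G0 Z7.9
G0 X18.5 Y14.8
G1 X12.5 Y19.4
G1 X5.0 Y18.5
G1 X0.4 Y12.5
G1 X1.3 Y5.0
G1 X7.3 Y0.4
G1 X14.8 Y1.3
G1 X19.4 Y7.3
G1 X18.5 Y14.8
M2 ; end

The solid is a regular 8-sided prism (a cylinder approximated with 8 flat sides), circumscribed radius ≈ 9.9 mm, height ≈ 7.9 mm. Slicing at Δz = 1.6 mm — 5 equal slices spanning the solid's height, so layer i sits at z = i·h/5 — gives 5 non-empty perimeters. Each is a 8-segment closed polygon; G0 lifts to the layer z and rapids to the start vertex, then G1 traces the edges.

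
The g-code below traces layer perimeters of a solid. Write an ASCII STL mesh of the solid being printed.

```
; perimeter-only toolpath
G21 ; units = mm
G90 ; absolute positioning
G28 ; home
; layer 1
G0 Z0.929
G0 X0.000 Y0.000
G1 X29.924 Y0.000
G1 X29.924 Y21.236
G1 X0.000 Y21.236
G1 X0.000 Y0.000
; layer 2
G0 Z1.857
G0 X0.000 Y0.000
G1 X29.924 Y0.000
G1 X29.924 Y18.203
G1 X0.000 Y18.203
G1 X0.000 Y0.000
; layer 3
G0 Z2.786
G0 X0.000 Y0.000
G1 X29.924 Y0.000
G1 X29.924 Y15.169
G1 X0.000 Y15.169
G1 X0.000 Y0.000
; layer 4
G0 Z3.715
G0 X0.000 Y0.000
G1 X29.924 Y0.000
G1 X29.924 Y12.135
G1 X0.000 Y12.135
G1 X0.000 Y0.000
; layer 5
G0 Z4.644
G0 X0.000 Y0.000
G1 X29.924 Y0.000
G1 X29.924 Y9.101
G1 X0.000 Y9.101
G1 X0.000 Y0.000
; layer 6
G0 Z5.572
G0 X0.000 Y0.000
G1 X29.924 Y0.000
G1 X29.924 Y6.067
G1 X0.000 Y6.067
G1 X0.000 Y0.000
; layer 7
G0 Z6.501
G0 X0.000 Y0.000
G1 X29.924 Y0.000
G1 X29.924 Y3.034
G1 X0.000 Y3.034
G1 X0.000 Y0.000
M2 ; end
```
solid part
  facet normal 0.0000 0.0000 -1.0000
    outer loop
      vertex 29.924 24.270 0.000
      vertex 29.924 0.000 0.000
      vertex 0.000 0.000 0.000
    endloop
  endfacet
  facet normal 0.0000 0.0000 -1.0000
    outer loop
      vertex 0.000 24.270 0.000
      vertex 29.924 24.270 0.000
      vertex 0.000 0.000 0.000
    endloop
  endfacet
  facet normal 0.0000 -1.0000 0.0000
    outer loop
      vertex 0.000 0.000 0.000
      vertex 29.924 0.000 0.000
      vertex 29.924 0.000 7.430
    endloop
  endfacet
  facet normal 0.0000 -1.0000 0.0000
    outer loop
      vertex 0.000 0.000 0.000
      vertex 29.924 0.000 7.430
      vertex 0.000 0.000 7.430
    endloop
  endfacet
  facet normal 0.0000 0.2927 0.9562
    outer loop
      vertex 0.000 0.000 7.430
      vertex 29.924 0.000 7.430
      vertex 29.924 24.270 0.000
    endloop
  endfacet
  facet normal 0.0000 0.2927 0.9562
    outer loop
      vertex 0.000 0.000 7.430
      vertex 29.924 24.270 0.000
      vertex 0.000 24.270 0.000
    endloop
  endfacet
  facet normal -1.0000 0.0000 0.0000
    outer loop
      vertex 0.000 0.000 7.430
      vertex 0.000 24.270 0.000
      vertex 0.000 0.000 0.000
    endloop
  endfacet
  facet normal 1.0000 0.0000 0.0000
    outer loop
      vertex 29.924 0.000 0.000
      vertex 29.924 24.270 0.000
      vertex 29.924 0.000 7.430
    endloop
  endfacet
endsolid part

The G0 Z moves step by Δz≈0.929 mm. The G1 loops shrink linearly with z, so the solid tapers from its base footprint up to z≈7.43. Closing with a flat bottom cap and the tapered top and triangulating gives 8 facets — a wedge (ramp): 29.9 × 24.3 mm base, rising to 7.43 mm along the y=0 edge and sloping linearly to z=0 at y=24.3.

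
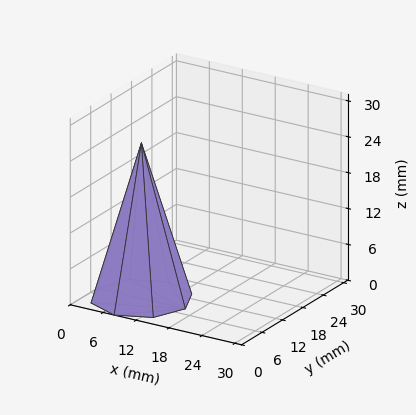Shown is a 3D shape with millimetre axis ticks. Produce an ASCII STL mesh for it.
Reading the render: the shape is a regular 8-sided pyramid, base circumscribed radius ≈ 8 mm, apex at z ≈ 26 mm (dimensions read to the nearest mm from the axis ticks). For the STL, each face is triangulated and given an outward normal.

solid part
  facet normal 0.0000 0.0000 -1.0000
    outer loop
      vertex 8.00 16.00 0.00
      vertex 13.66 13.66 0.00
      vertex 16.00 8.00 0.00
    endloop
  endfacet
  facet normal 0.0000 0.0000 -1.0000
    outer loop
      vertex 2.34 13.66 0.00
      vertex 8.00 16.00 0.00
      vertex 16.00 8.00 0.00
    endloop
  endfacet
  facet normal 0.0000 0.0000 -1.0000
    outer loop
      vertex 0.00 8.00 0.00
      vertex 2.34 13.66 0.00
      vertex 16.00 8.00 0.00
    endloop
  endfacet
  facet normal 0.0000 0.0000 -1.0000
    outer loop
      vertex 2.34 2.34 0.00
      vertex 0.00 8.00 0.00
      vertex 16.00 8.00 0.00
    endloop
  endfacet
  facet normal 0.0000 0.0000 -1.0000
    outer loop
      vertex 8.00 0.00 0.00
      vertex 2.34 2.34 0.00
      vertex 16.00 8.00 0.00
    endloop
  endfacet
  facet normal 0.0000 0.0000 -1.0000
    outer loop
      vertex 13.66 2.34 0.00
      vertex 8.00 0.00 0.00
      vertex 16.00 8.00 0.00
    endloop
  endfacet
  facet normal 0.8889 0.3675 0.2735
    outer loop
      vertex 16.00 8.00 0.00
      vertex 13.66 13.66 0.00
      vertex 8.00 8.00 26.00
    endloop
  endfacet
  facet normal 0.3675 0.8889 0.2735
    outer loop
      vertex 13.66 13.66 0.00
      vertex 8.00 16.00 0.00
      vertex 8.00 8.00 26.00
    endloop
  endfacet
  facet normal -0.3675 0.8889 0.2735
    outer loop
      vertex 8.00 16.00 0.00
      vertex 2.34 13.66 0.00
      vertex 8.00 8.00 26.00
    endloop
  endfacet
  facet normal -0.8889 0.3675 0.2735
    outer loop
      vertex 2.34 13.66 0.00
      vertex 0.00 8.00 0.00
      vertex 8.00 8.00 26.00
    endloop
  endfacet
  facet normal -0.8889 -0.3675 0.2735
    outer loop
      vertex 0.00 8.00 0.00
      vertex 2.34 2.34 0.00
      vertex 8.00 8.00 26.00
    endloop
  endfacet
  facet normal -0.3675 -0.8889 0.2735
    outer loop
      vertex 2.34 2.34 0.00
      vertex 8.00 0.00 0.00
      vertex 8.00 8.00 26.00
    endloop
  endfacet
  facet normal 0.3675 -0.8889 0.2735
    outer loop
      vertex 8.00 0.00 0.00
      vertex 13.66 2.34 0.00
      vertex 8.00 8.00 26.00
    endloop
  endfacet
  facet normal 0.8889 -0.3675 0.2735
    outer loop
      vertex 13.66 2.34 0.00
      vertex 16.00 8.00 0.00
      vertex 8.00 8.00 26.00
    endloop
  endfacet
endsolid part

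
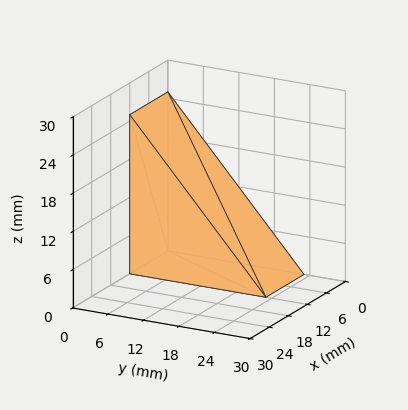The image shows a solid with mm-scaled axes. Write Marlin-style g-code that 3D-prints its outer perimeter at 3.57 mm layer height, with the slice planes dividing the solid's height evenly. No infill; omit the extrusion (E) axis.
Reading the render: the shape is a wedge (ramp): 12 × 23 mm base, rising to 25 mm along the y=0 edge and sloping linearly to z=0 at y=23 (dimensions read to the nearest mm from the axis ticks). For the g-code, the solid's height is divided into equal slices at the stated Δz and each level perimeter traced with G1 moves after a G0 lift.

; perimeter-only toolpath
G21 ; units = mm
G90 ; absolute positioning
G28 ; home
; layer 1
G0 Z3.57
G0 X0.00 Y0.00
G1 X12.00 Y0.00
G1 X12.00 Y19.71
G1 X0.00 Y19.71
G1 X0.00 Y0.00
; layer 2
G0 Z7.14
G0 X0.00 Y0.00
G1 X12.00 Y0.00
G1 X12.00 Y16.43
G1 X0.00 Y16.43
G1 X0.00 Y0.00
; layer 3
G0 Z10.71
G0 X0.00 Y0.00
G1 X12.00 Y0.00
G1 X12.00 Y13.14
G1 X0.00 Y13.14
G1 X0.00 Y0.00
; layer 4
G0 Z14.29
G0 X0.00 Y0.00
G1 X12.00 Y0.00
G1 X12.00 Y9.86
G1 X0.00 Y9.86
G1 X0.00 Y0.00
; layer 5
G0 Z17.86
G0 X0.00 Y0.00
G1 X12.00 Y0.00
G1 X12.00 Y6.57
G1 X0.00 Y6.57
G1 X0.00 Y0.00
; layer 6
G0 Z21.43
G0 X0.00 Y0.00
G1 X12.00 Y0.00
G1 X12.00 Y3.29
G1 X0.00 Y3.29
G1 X0.00 Y0.00
M2 ; end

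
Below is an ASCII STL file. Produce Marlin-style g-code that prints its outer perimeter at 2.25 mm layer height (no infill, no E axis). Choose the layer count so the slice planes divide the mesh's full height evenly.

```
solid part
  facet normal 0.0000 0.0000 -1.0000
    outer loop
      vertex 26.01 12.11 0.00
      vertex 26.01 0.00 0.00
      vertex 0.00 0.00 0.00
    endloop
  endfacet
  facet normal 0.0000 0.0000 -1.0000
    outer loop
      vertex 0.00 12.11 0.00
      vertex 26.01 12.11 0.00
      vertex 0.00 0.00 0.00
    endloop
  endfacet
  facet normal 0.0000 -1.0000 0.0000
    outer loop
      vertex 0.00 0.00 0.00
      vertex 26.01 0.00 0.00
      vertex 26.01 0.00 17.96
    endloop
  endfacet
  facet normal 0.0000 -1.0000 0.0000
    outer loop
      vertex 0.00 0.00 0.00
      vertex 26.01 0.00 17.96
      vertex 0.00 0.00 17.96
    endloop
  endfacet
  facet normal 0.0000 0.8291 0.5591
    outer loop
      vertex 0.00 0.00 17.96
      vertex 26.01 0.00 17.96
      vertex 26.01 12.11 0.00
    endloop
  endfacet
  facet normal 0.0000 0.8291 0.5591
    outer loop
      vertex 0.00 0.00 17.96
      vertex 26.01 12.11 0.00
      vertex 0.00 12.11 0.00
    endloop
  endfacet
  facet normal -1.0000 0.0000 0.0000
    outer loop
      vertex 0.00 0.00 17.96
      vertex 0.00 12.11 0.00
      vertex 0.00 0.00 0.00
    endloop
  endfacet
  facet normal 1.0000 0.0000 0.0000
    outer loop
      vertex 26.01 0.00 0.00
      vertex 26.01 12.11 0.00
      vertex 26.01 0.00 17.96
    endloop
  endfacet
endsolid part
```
; perimeter-only toolpath
G21 ; units = mm
G90 ; absolute positioning
G28 ; home
; layer 1
G0 Z2.25
G0 X0.00 Y0.00
G1 X26.01 Y0.00
G1 X26.01 Y10.60
G1 X0.00 Y10.60
G1 X0.00 Y0.00
; layer 2
G0 Z4.49
G0 X0.00 Y0.00
G1 X26.01 Y0.00
G1 X26.01 Y9.08
G1 X0.00 Y9.08
G1 X0.00 Y0.00
; layer 3
G0 Z6.74
G0 X0.00 Y0.00
G1 X26.01 Y0.00
G1 X26.01 Y7.57
G1 X0.00 Y7.57
G1 X0.00 Y0.00
; layer 4
G0 Z8.98
G0 X0.00 Y0.00
G1 X26.01 Y0.00
G1 X26.01 Y6.05
G1 X0.00 Y6.05
G1 X0.00 Y0.00
; layer 5
G0 Z11.23
G0 X0.00 Y0.00
G1 X26.01 Y0.00
G1 X26.01 Y4.54
G1 X0.00 Y4.54
G1 X0.00 Y0.00
; layer 6
G0 Z13.47
G0 X0.00 Y0.00
G1 X26.01 Y0.00
G1 X26.01 Y3.03
G1 X0.00 Y3.03
G1 X0.00 Y0.00
; layer 7
G0 Z15.71
G0 X0.00 Y0.00
G1 X26.01 Y0.00
G1 X26.01 Y1.51
G1 X0.00 Y1.51
G1 X0.00 Y0.00
M2 ; end

The solid is a wedge (ramp): 26 × 12.1 mm base, rising to 18 mm along the y=0 edge and sloping linearly to z=0 at y=12.1. Slicing at Δz = 2.25 mm — 8 equal slices spanning the solid's height, so layer i sits at z = i·h/8 — gives 7 non-empty perimeters. Each is a 4-segment closed polygon; G0 lifts to the layer z and rapids to the start vertex, then G1 traces the edges. The cross-section shrinks linearly with z (the slice at the apex is degenerate and omitted).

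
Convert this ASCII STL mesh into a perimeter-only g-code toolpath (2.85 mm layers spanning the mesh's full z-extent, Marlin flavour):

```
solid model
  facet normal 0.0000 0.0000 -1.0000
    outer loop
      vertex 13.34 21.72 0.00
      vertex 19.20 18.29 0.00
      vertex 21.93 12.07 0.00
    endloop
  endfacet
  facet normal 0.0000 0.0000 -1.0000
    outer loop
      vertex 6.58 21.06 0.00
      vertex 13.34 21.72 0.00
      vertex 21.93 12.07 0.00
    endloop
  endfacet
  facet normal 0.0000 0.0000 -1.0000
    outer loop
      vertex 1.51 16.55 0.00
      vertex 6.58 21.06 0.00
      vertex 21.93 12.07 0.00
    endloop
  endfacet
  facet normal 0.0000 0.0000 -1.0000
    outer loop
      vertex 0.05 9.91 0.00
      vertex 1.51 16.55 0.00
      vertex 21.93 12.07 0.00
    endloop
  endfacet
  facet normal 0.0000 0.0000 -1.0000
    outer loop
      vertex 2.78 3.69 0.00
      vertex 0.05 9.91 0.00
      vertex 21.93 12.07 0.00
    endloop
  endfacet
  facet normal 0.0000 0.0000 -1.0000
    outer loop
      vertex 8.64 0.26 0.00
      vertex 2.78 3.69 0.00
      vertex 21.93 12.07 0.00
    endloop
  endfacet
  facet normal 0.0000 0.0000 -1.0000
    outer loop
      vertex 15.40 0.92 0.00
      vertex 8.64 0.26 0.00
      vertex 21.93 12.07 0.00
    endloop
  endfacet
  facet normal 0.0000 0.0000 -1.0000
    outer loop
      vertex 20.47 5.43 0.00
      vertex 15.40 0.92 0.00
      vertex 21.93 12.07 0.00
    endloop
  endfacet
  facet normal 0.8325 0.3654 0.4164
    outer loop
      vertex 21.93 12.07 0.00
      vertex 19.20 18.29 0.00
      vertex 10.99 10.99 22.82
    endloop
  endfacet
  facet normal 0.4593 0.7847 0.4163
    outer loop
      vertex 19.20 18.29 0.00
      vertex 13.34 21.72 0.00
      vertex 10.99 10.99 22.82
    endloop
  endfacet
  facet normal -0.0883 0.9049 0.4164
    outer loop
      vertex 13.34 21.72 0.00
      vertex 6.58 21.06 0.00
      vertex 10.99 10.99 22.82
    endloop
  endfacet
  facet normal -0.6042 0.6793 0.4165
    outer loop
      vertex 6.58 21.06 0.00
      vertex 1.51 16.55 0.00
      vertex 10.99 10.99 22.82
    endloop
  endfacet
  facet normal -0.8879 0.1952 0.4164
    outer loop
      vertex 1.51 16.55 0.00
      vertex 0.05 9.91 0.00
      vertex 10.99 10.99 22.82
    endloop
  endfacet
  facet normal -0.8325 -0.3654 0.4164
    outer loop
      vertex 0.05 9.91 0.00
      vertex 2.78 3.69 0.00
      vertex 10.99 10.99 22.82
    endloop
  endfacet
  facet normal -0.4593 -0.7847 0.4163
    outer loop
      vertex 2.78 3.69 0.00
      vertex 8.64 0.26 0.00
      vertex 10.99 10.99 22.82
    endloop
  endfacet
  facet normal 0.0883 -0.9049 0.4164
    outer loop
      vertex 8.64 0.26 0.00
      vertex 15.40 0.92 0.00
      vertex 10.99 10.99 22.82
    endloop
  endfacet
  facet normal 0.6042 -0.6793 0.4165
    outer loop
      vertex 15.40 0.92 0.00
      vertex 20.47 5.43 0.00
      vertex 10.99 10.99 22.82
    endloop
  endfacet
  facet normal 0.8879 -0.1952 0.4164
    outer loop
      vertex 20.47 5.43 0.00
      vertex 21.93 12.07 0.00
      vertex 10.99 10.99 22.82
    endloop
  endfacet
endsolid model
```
; perimeter-only toolpath
G21 ; units = mm
G90 ; absolute positioning
G28 ; home
; layer 1
G0 Z2.85
G0 X20.56 Y11.94
G1 X18.17 Y17.38
G1 X13.05 Y20.38
G1 X7.13 Y19.80
G1 X2.70 Y15.86
G1 X1.42 Y10.04
G1 X3.81 Y4.60
G1 X8.93 Y1.60
G1 X14.85 Y2.18
G1 X19.29 Y6.12
G1 X20.56 Y11.94
; layer 2
G0 Z5.71
G0 X19.19 Y11.80
G1 X17.15 Y16.46
G1 X12.75 Y19.04
G1 X7.68 Y18.54
G1 X3.88 Y15.16
G1 X2.79 Y10.18
G1 X4.83 Y5.52
G1 X9.23 Y2.94
G1 X14.30 Y3.44
G1 X18.10 Y6.82
G1 X19.19 Y11.80
; layer 3
G0 Z8.56
G0 X17.83 Y11.66
G1 X16.12 Y15.55
G1 X12.46 Y17.70
G1 X8.23 Y17.28
G1 X5.06 Y14.46
G1 X4.15 Y10.31
G1 X5.86 Y6.43
G1 X9.52 Y4.28
G1 X13.75 Y4.70
G1 X16.91 Y7.51
G1 X17.83 Y11.66
; layer 4
G0 Z11.41
G0 X16.46 Y11.53
G1 X15.09 Y14.64
G1 X12.16 Y16.36
G1 X8.79 Y16.02
G1 X6.25 Y13.77
G1 X5.52 Y10.45
G1 X6.88 Y7.34
G1 X9.82 Y5.62
G1 X13.20 Y5.96
G1 X15.73 Y8.21
G1 X16.46 Y11.53
; layer 5
G0 Z14.26
G0 X15.09 Y11.39
G1 X14.07 Y13.73
G1 X11.87 Y15.01
G1 X9.34 Y14.77
G1 X7.44 Y13.08
G1 X6.89 Y10.59
G1 X7.91 Y8.25
G1 X10.11 Y6.97
G1 X12.64 Y7.21
G1 X14.54 Y8.91
G1 X15.09 Y11.39
; layer 6
G0 Z17.12
G0 X13.72 Y11.26
G1 X13.04 Y12.81
G1 X11.58 Y13.67
G1 X9.89 Y13.51
G1 X8.62 Y12.38
G1 X8.26 Y10.72
G1 X8.94 Y9.17
G1 X10.40 Y8.31
G1 X12.09 Y8.47
G1 X13.36 Y9.60
G1 X13.72 Y11.26
; layer 7
G0 Z19.97
G0 X12.36 Y11.12
G1 X12.02 Y11.90
G1 X11.28 Y12.33
G1 X10.44 Y12.25
G1 X9.81 Y11.69
G1 X9.62 Y10.86
G1 X9.96 Y10.08
G1 X10.70 Y9.65
G1 X11.54 Y9.73
G1 X12.18 Y10.30
G1 X12.36 Y11.12
M2 ; end

The solid is a regular 10-sided pyramid, base circumscribed radius ≈ 11 mm, apex at z ≈ 22.8 mm. Slicing at Δz = 2.85 mm — 8 equal slices spanning the solid's height, so layer i sits at z = i·h/8 — gives 7 non-empty perimeters. Each is a 10-segment closed polygon; G0 lifts to the layer z and rapids to the start vertex, then G1 traces the edges. The cross-section shrinks linearly with z (the slice at the apex is degenerate and omitted).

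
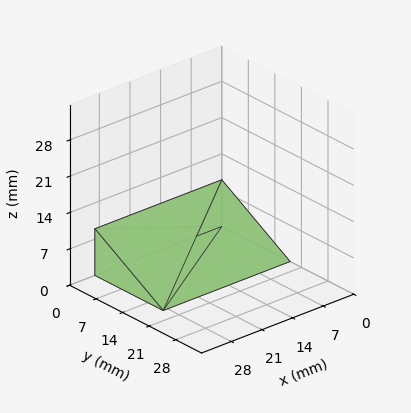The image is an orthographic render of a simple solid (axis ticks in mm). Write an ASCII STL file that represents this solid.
Reading the render: the shape is a wedge (ramp): 29 × 18 mm base, rising to 9 mm along the y=0 edge and sloping linearly to z=0 at y=18 (dimensions read to the nearest mm from the axis ticks). For the STL, each face is triangulated and given an outward normal.

solid part
  facet normal 0.0000 0.0000 -1.0000
    outer loop
      vertex 29.00 18.00 0.00
      vertex 29.00 0.00 0.00
      vertex 0.00 0.00 0.00
    endloop
  endfacet
  facet normal 0.0000 0.0000 -1.0000
    outer loop
      vertex 0.00 18.00 0.00
      vertex 29.00 18.00 0.00
      vertex 0.00 0.00 0.00
    endloop
  endfacet
  facet normal 0.0000 -1.0000 0.0000
    outer loop
      vertex 0.00 0.00 0.00
      vertex 29.00 0.00 0.00
      vertex 29.00 0.00 9.00
    endloop
  endfacet
  facet normal 0.0000 -1.0000 0.0000
    outer loop
      vertex 0.00 0.00 0.00
      vertex 29.00 0.00 9.00
      vertex 0.00 0.00 9.00
    endloop
  endfacet
  facet normal 0.0000 0.4472 0.8944
    outer loop
      vertex 0.00 0.00 9.00
      vertex 29.00 0.00 9.00
      vertex 29.00 18.00 0.00
    endloop
  endfacet
  facet normal 0.0000 0.4472 0.8944
    outer loop
      vertex 0.00 0.00 9.00
      vertex 29.00 18.00 0.00
      vertex 0.00 18.00 0.00
    endloop
  endfacet
  facet normal -1.0000 0.0000 0.0000
    outer loop
      vertex 0.00 0.00 9.00
      vertex 0.00 18.00 0.00
      vertex 0.00 0.00 0.00
    endloop
  endfacet
  facet normal 1.0000 0.0000 0.0000
    outer loop
      vertex 29.00 0.00 0.00
      vertex 29.00 18.00 0.00
      vertex 29.00 0.00 9.00
    endloop
  endfacet
endsolid part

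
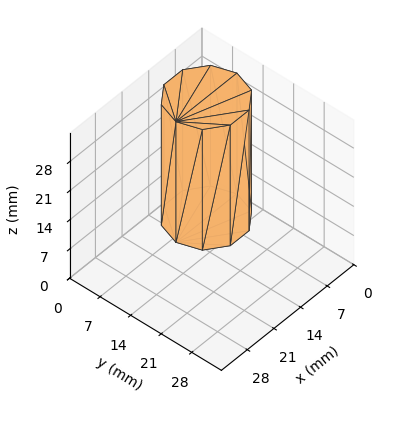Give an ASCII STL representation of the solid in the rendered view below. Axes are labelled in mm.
Reading the render: the shape is a regular 10-sided prism (a cylinder approximated with 10 flat sides), circumscribed radius ≈ 8 mm, height ≈ 29 mm (dimensions read to the nearest mm from the axis ticks). For the STL, each face is triangulated and given an outward normal.

solid part
  facet normal 0.0000 0.0000 -1.0000
    outer loop
      vertex 10.47 15.61 0.00
      vertex 14.47 12.70 0.00
      vertex 16.00 8.00 0.00
    endloop
  endfacet
  facet normal 0.0000 0.0000 -1.0000
    outer loop
      vertex 5.53 15.61 0.00
      vertex 10.47 15.61 0.00
      vertex 16.00 8.00 0.00
    endloop
  endfacet
  facet normal 0.0000 0.0000 -1.0000
    outer loop
      vertex 1.53 12.70 0.00
      vertex 5.53 15.61 0.00
      vertex 16.00 8.00 0.00
    endloop
  endfacet
  facet normal 0.0000 0.0000 -1.0000
    outer loop
      vertex 0.00 8.00 0.00
      vertex 1.53 12.70 0.00
      vertex 16.00 8.00 0.00
    endloop
  endfacet
  facet normal 0.0000 0.0000 -1.0000
    outer loop
      vertex 1.53 3.30 0.00
      vertex 0.00 8.00 0.00
      vertex 16.00 8.00 0.00
    endloop
  endfacet
  facet normal 0.0000 0.0000 -1.0000
    outer loop
      vertex 5.53 0.39 0.00
      vertex 1.53 3.30 0.00
      vertex 16.00 8.00 0.00
    endloop
  endfacet
  facet normal 0.0000 0.0000 -1.0000
    outer loop
      vertex 10.47 0.39 0.00
      vertex 5.53 0.39 0.00
      vertex 16.00 8.00 0.00
    endloop
  endfacet
  facet normal 0.0000 0.0000 -1.0000
    outer loop
      vertex 14.47 3.30 0.00
      vertex 10.47 0.39 0.00
      vertex 16.00 8.00 0.00
    endloop
  endfacet
  facet normal 0.0000 0.0000 1.0000
    outer loop
      vertex 16.00 8.00 29.00
      vertex 14.47 12.70 29.00
      vertex 10.47 15.61 29.00
    endloop
  endfacet
  facet normal 0.0000 0.0000 1.0000
    outer loop
      vertex 16.00 8.00 29.00
      vertex 10.47 15.61 29.00
      vertex 5.53 15.61 29.00
    endloop
  endfacet
  facet normal 0.0000 0.0000 1.0000
    outer loop
      vertex 16.00 8.00 29.00
      vertex 5.53 15.61 29.00
      vertex 1.53 12.70 29.00
    endloop
  endfacet
  facet normal 0.0000 0.0000 1.0000
    outer loop
      vertex 16.00 8.00 29.00
      vertex 1.53 12.70 29.00
      vertex 0.00 8.00 29.00
    endloop
  endfacet
  facet normal 0.0000 0.0000 1.0000
    outer loop
      vertex 16.00 8.00 29.00
      vertex 0.00 8.00 29.00
      vertex 1.53 3.30 29.00
    endloop
  endfacet
  facet normal 0.0000 0.0000 1.0000
    outer loop
      vertex 16.00 8.00 29.00
      vertex 1.53 3.30 29.00
      vertex 5.53 0.39 29.00
    endloop
  endfacet
  facet normal 0.0000 0.0000 1.0000
    outer loop
      vertex 16.00 8.00 29.00
      vertex 5.53 0.39 29.00
      vertex 10.47 0.39 29.00
    endloop
  endfacet
  facet normal 0.0000 0.0000 1.0000
    outer loop
      vertex 16.00 8.00 29.00
      vertex 10.47 0.39 29.00
      vertex 14.47 3.30 29.00
    endloop
  endfacet
  facet normal 0.9509 0.3095 0.0000
    outer loop
      vertex 16.00 8.00 0.00
      vertex 14.47 12.70 0.00
      vertex 14.47 12.70 29.00
    endloop
  endfacet
  facet normal 0.9509 0.3095 0.0000
    outer loop
      vertex 16.00 8.00 0.00
      vertex 14.47 12.70 29.00
      vertex 16.00 8.00 29.00
    endloop
  endfacet
  facet normal 0.5883 0.8086 0.0000
    outer loop
      vertex 14.47 12.70 0.00
      vertex 10.47 15.61 0.00
      vertex 10.47 15.61 29.00
    endloop
  endfacet
  facet normal 0.5883 0.8086 0.0000
    outer loop
      vertex 14.47 12.70 0.00
      vertex 10.47 15.61 29.00
      vertex 14.47 12.70 29.00
    endloop
  endfacet
  facet normal 0.0000 1.0000 0.0000
    outer loop
      vertex 10.47 15.61 0.00
      vertex 5.53 15.61 0.00
      vertex 5.53 15.61 29.00
    endloop
  endfacet
  facet normal 0.0000 1.0000 0.0000
    outer loop
      vertex 10.47 15.61 0.00
      vertex 5.53 15.61 29.00
      vertex 10.47 15.61 29.00
    endloop
  endfacet
  facet normal -0.5883 0.8086 0.0000
    outer loop
      vertex 5.53 15.61 0.00
      vertex 1.53 12.70 0.00
      vertex 1.53 12.70 29.00
    endloop
  endfacet
  facet normal -0.5883 0.8086 0.0000
    outer loop
      vertex 5.53 15.61 0.00
      vertex 1.53 12.70 29.00
      vertex 5.53 15.61 29.00
    endloop
  endfacet
  facet normal -0.9509 0.3095 0.0000
    outer loop
      vertex 1.53 12.70 0.00
      vertex 0.00 8.00 0.00
      vertex 0.00 8.00 29.00
    endloop
  endfacet
  facet normal -0.9509 0.3095 0.0000
    outer loop
      vertex 1.53 12.70 0.00
      vertex 0.00 8.00 29.00
      vertex 1.53 12.70 29.00
    endloop
  endfacet
  facet normal -0.9509 -0.3095 0.0000
    outer loop
      vertex 0.00 8.00 0.00
      vertex 1.53 3.30 0.00
      vertex 1.53 3.30 29.00
    endloop
  endfacet
  facet normal -0.9509 -0.3095 0.0000
    outer loop
      vertex 0.00 8.00 0.00
      vertex 1.53 3.30 29.00
      vertex 0.00 8.00 29.00
    endloop
  endfacet
  facet normal -0.5883 -0.8086 0.0000
    outer loop
      vertex 1.53 3.30 0.00
      vertex 5.53 0.39 0.00
      vertex 5.53 0.39 29.00
    endloop
  endfacet
  facet normal -0.5883 -0.8086 0.0000
    outer loop
      vertex 1.53 3.30 0.00
      vertex 5.53 0.39 29.00
      vertex 1.53 3.30 29.00
    endloop
  endfacet
  facet normal 0.0000 -1.0000 0.0000
    outer loop
      vertex 5.53 0.39 0.00
      vertex 10.47 0.39 0.00
      vertex 10.47 0.39 29.00
    endloop
  endfacet
  facet normal 0.0000 -1.0000 0.0000
    outer loop
      vertex 5.53 0.39 0.00
      vertex 10.47 0.39 29.00
      vertex 5.53 0.39 29.00
    endloop
  endfacet
  facet normal 0.5883 -0.8086 0.0000
    outer loop
      vertex 10.47 0.39 0.00
      vertex 14.47 3.30 0.00
      vertex 14.47 3.30 29.00
    endloop
  endfacet
  facet normal 0.5883 -0.8086 0.0000
    outer loop
      vertex 10.47 0.39 0.00
      vertex 14.47 3.30 29.00
      vertex 10.47 0.39 29.00
    endloop
  endfacet
  facet normal 0.9509 -0.3095 0.0000
    outer loop
      vertex 14.47 3.30 0.00
      vertex 16.00 8.00 0.00
      vertex 16.00 8.00 29.00
    endloop
  endfacet
  facet normal 0.9509 -0.3095 0.0000
    outer loop
      vertex 14.47 3.30 0.00
      vertex 16.00 8.00 29.00
      vertex 14.47 3.30 29.00
    endloop
  endfacet
endsolid part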